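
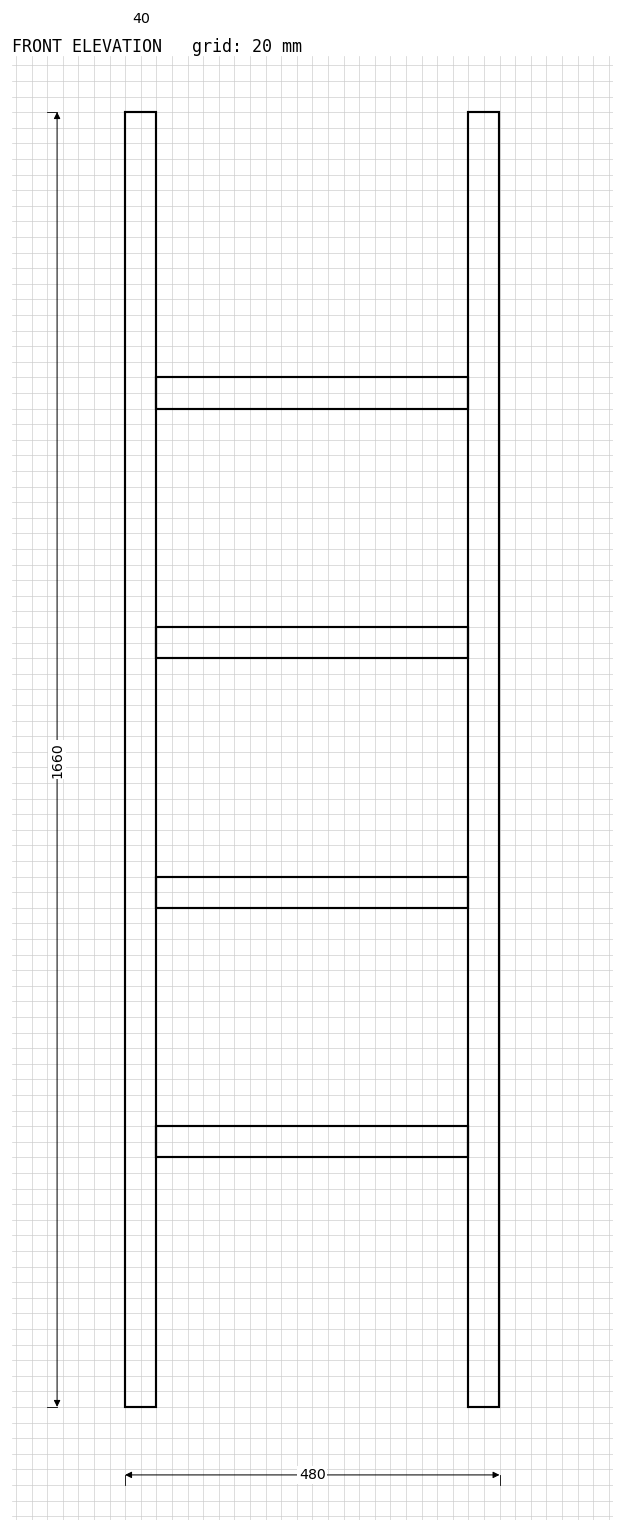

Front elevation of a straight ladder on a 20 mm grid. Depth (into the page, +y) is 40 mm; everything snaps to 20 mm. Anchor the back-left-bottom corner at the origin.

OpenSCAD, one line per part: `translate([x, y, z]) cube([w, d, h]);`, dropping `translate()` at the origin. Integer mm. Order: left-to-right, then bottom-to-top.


cube([40, 40, 1660]);
translate([40, 0, 320]) cube([400, 40, 40]);
translate([40, 0, 640]) cube([400, 40, 40]);
translate([40, 0, 960]) cube([400, 40, 40]);
translate([40, 0, 1280]) cube([400, 40, 40]);
translate([440, 0, 0]) cube([40, 40, 1660]);


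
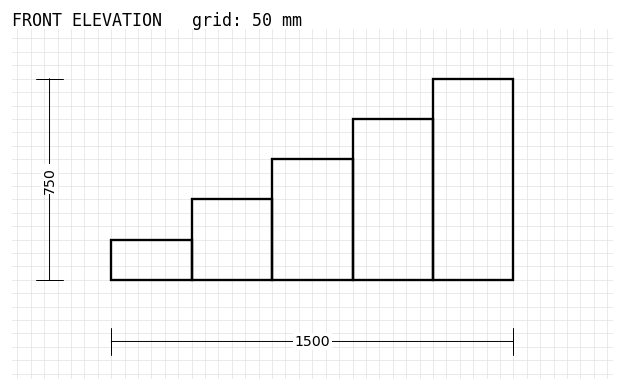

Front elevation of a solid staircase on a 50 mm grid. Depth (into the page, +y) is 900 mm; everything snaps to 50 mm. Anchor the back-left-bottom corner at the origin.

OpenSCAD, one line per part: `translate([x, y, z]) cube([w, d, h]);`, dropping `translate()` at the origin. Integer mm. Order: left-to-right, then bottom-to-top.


cube([300, 900, 150]);
translate([300, 0, 0]) cube([300, 900, 300]);
translate([600, 0, 0]) cube([300, 900, 450]);
translate([900, 0, 0]) cube([300, 900, 600]);
translate([1200, 0, 0]) cube([300, 900, 750]);


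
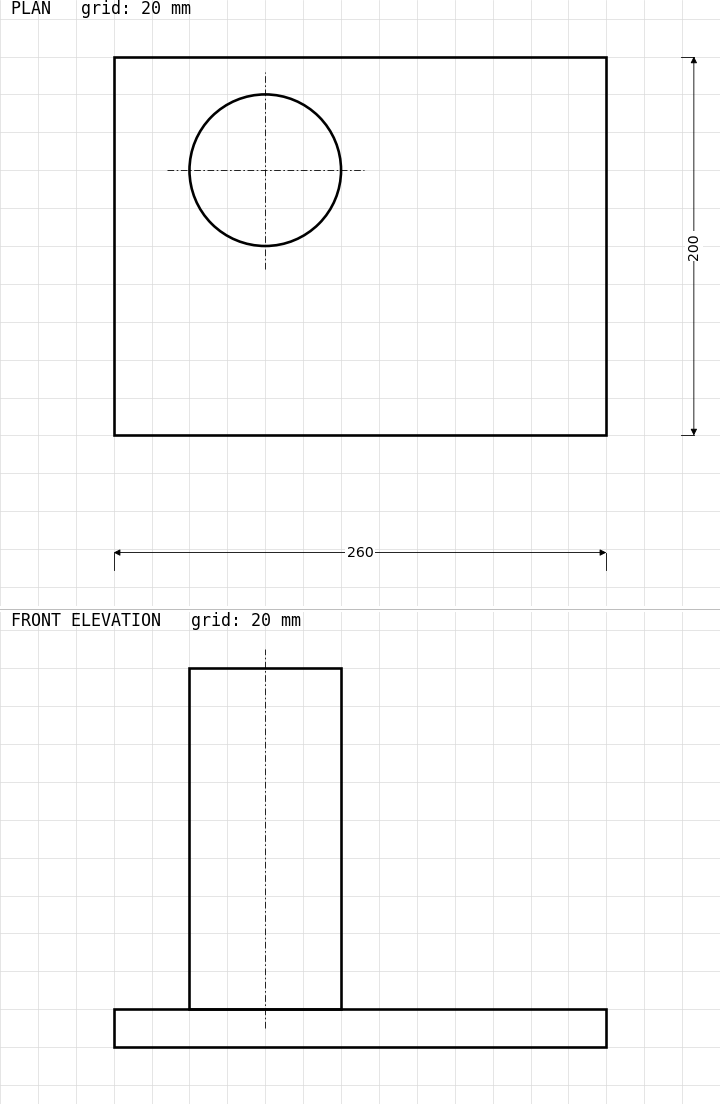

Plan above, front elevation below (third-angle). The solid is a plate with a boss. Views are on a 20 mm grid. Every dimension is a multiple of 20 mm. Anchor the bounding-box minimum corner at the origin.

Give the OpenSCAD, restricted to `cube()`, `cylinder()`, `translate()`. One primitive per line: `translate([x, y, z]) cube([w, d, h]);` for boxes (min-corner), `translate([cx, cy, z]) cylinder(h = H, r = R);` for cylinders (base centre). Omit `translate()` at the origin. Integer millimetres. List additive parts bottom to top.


cube([260, 200, 20]);
translate([80, 140, 20]) cylinder(h = 180, r = 40);


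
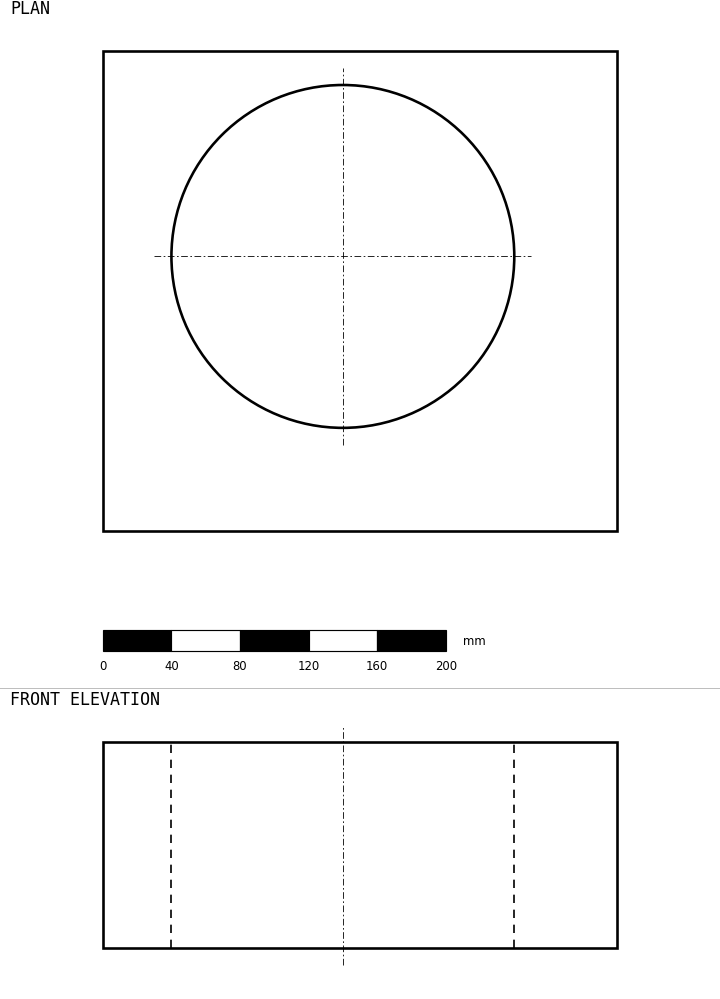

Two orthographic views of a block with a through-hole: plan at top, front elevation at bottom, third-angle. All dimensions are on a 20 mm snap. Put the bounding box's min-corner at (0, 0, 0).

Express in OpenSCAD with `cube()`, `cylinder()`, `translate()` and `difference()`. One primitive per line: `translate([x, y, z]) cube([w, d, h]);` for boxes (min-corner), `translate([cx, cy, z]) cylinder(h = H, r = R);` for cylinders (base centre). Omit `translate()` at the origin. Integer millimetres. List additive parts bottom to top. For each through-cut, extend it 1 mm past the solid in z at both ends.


difference() {
  cube([300, 280, 120]);
  translate([140, 160, -1]) cylinder(h = 122, r = 100);
}


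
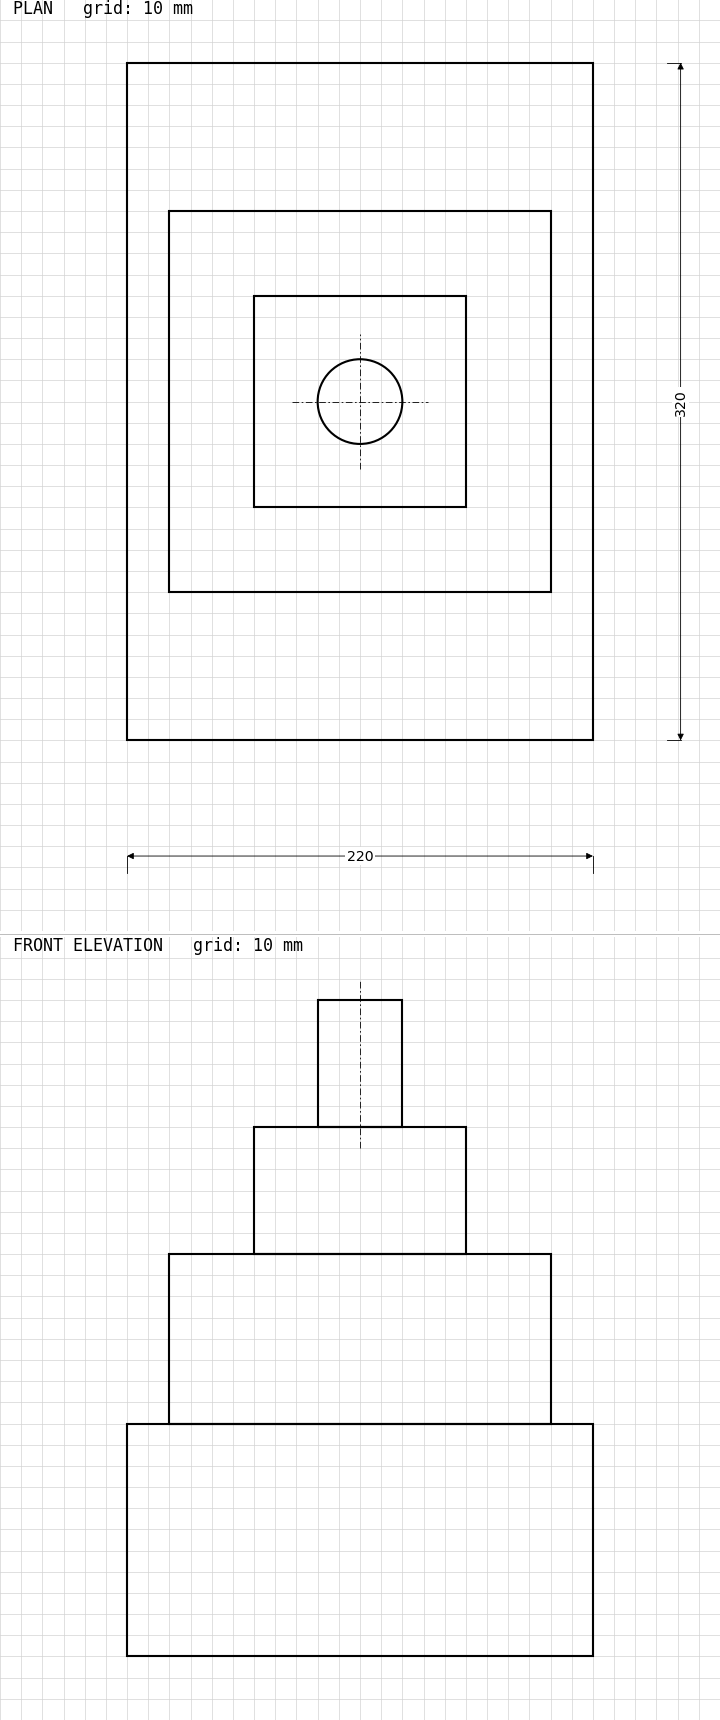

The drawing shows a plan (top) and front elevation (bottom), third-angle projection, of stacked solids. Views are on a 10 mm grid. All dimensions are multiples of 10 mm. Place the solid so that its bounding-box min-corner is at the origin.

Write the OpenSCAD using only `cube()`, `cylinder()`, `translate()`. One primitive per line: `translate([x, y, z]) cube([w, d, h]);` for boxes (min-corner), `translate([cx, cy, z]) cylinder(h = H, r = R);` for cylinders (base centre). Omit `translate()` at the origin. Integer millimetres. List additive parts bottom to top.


cube([220, 320, 110]);
translate([20, 70, 110]) cube([180, 180, 80]);
translate([60, 110, 190]) cube([100, 100, 60]);
translate([110, 160, 250]) cylinder(h = 60, r = 20);


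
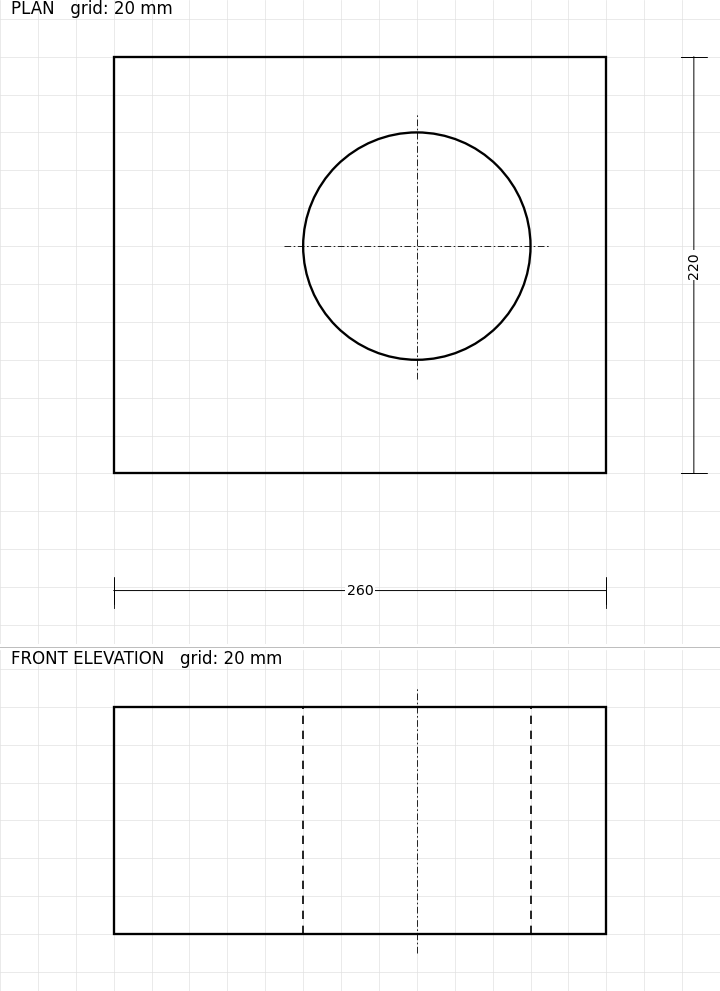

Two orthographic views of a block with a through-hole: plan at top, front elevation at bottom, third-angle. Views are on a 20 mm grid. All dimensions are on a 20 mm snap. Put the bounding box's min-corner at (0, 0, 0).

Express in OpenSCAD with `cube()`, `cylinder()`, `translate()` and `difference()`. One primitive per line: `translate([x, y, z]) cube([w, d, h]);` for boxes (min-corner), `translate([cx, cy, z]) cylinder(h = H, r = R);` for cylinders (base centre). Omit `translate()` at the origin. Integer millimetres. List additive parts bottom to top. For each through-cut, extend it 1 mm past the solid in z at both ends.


difference() {
  cube([260, 220, 120]);
  translate([160, 120, -1]) cylinder(h = 122, r = 60);
}


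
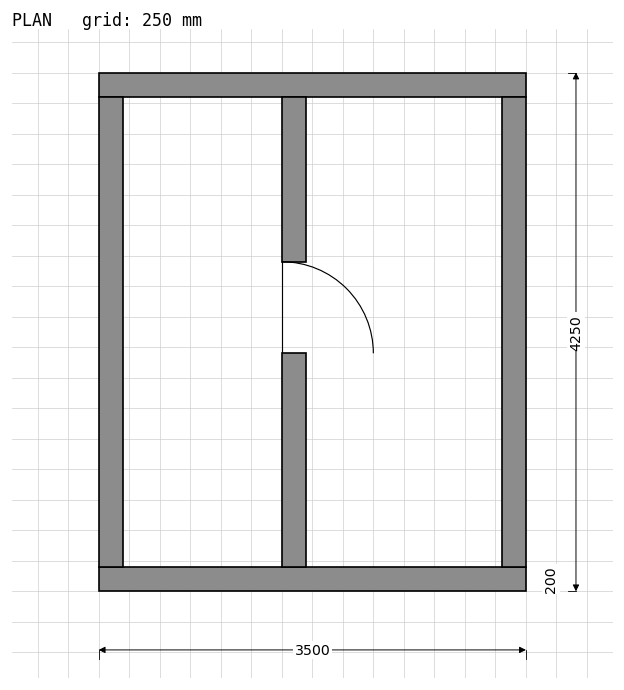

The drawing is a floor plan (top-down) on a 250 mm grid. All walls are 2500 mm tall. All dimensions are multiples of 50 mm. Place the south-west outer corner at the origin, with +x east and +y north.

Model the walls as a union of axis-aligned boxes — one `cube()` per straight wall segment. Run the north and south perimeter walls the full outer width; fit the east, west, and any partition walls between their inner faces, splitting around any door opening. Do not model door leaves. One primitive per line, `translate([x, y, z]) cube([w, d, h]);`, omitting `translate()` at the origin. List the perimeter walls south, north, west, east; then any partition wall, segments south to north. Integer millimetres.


cube([3500, 200, 2500]);
translate([0, 4050, 0]) cube([3500, 200, 2500]);
translate([0, 200, 0]) cube([200, 3850, 2500]);
translate([3300, 200, 0]) cube([200, 3850, 2500]);
translate([1500, 200, 0]) cube([200, 1750, 2500]);
translate([1500, 2700, 0]) cube([200, 1350, 2500]);


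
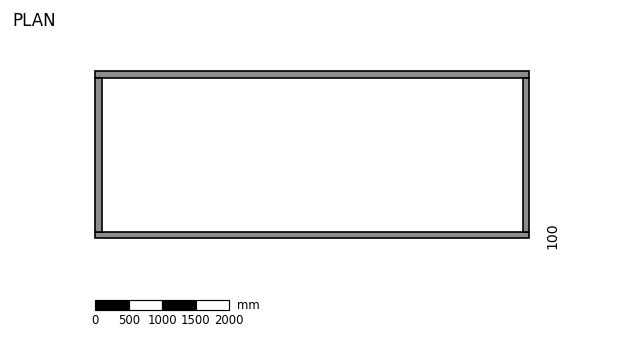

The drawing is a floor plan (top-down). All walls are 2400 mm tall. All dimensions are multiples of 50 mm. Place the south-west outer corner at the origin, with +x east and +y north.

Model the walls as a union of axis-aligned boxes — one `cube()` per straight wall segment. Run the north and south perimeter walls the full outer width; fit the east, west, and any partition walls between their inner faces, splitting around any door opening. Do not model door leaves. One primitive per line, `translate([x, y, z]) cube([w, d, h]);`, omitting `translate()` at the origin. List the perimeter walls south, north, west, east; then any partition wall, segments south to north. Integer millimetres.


cube([6500, 100, 2400]);
translate([0, 2400, 0]) cube([6500, 100, 2400]);
translate([0, 100, 0]) cube([100, 2300, 2400]);
translate([6400, 100, 0]) cube([100, 2300, 2400]);


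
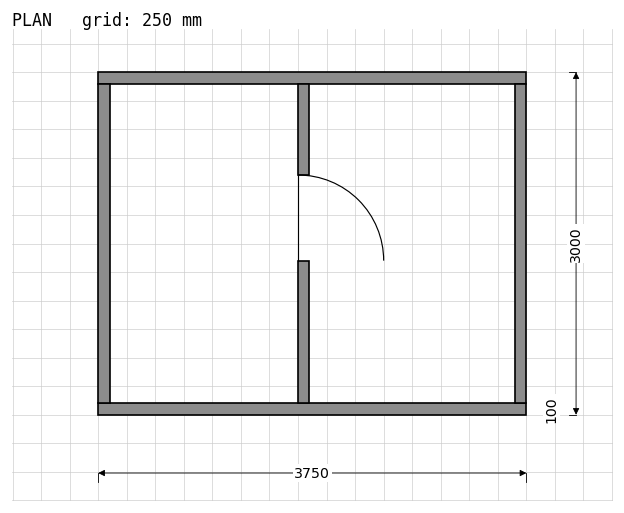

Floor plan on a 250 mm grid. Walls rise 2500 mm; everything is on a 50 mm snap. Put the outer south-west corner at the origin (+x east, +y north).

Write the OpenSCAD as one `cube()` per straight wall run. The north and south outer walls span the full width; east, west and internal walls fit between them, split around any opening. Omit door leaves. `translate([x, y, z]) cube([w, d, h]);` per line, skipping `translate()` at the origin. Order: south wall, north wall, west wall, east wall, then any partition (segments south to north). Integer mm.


cube([3750, 100, 2500]);
translate([0, 2900, 0]) cube([3750, 100, 2500]);
translate([0, 100, 0]) cube([100, 2800, 2500]);
translate([3650, 100, 0]) cube([100, 2800, 2500]);
translate([1750, 100, 0]) cube([100, 1250, 2500]);
translate([1750, 2100, 0]) cube([100, 800, 2500]);


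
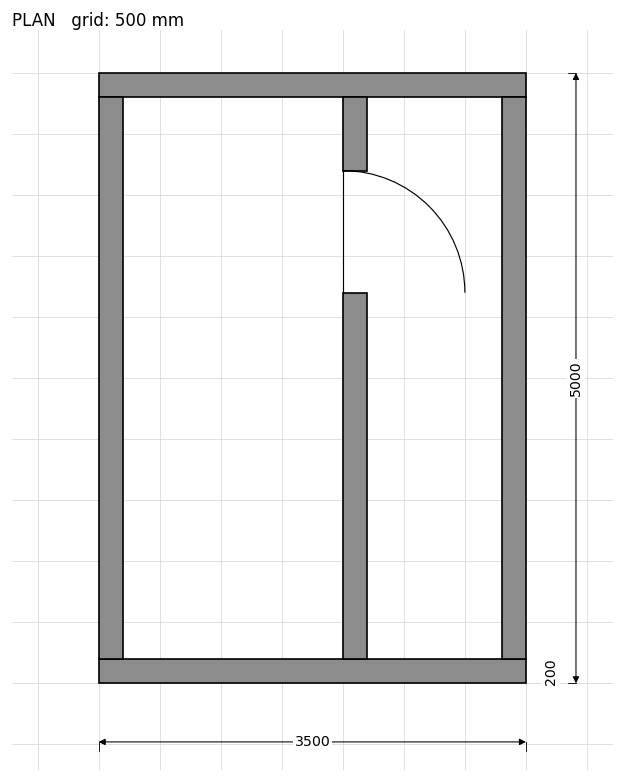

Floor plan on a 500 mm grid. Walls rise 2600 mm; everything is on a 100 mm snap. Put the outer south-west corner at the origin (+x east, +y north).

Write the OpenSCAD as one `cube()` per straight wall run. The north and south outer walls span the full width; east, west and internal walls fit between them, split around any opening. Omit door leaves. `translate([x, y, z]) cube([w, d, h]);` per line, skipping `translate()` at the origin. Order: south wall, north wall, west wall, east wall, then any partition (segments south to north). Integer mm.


cube([3500, 200, 2600]);
translate([0, 4800, 0]) cube([3500, 200, 2600]);
translate([0, 200, 0]) cube([200, 4600, 2600]);
translate([3300, 200, 0]) cube([200, 4600, 2600]);
translate([2000, 200, 0]) cube([200, 3000, 2600]);
translate([2000, 4200, 0]) cube([200, 600, 2600]);


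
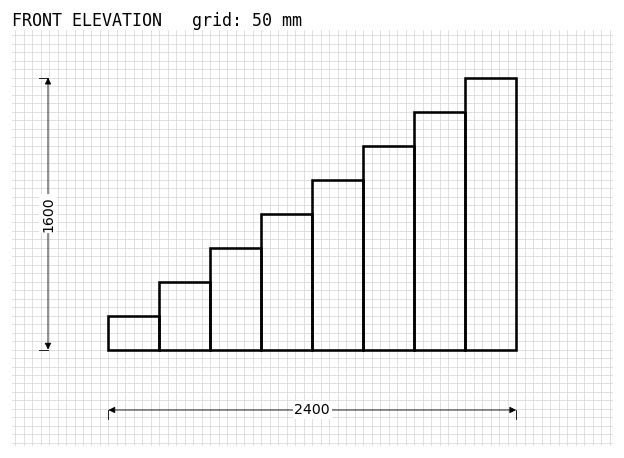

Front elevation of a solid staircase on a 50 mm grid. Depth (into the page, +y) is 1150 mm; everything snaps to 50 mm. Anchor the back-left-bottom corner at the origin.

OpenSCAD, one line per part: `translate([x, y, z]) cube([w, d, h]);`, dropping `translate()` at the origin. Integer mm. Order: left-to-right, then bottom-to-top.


cube([300, 1150, 200]);
translate([300, 0, 0]) cube([300, 1150, 400]);
translate([600, 0, 0]) cube([300, 1150, 600]);
translate([900, 0, 0]) cube([300, 1150, 800]);
translate([1200, 0, 0]) cube([300, 1150, 1000]);
translate([1500, 0, 0]) cube([300, 1150, 1200]);
translate([1800, 0, 0]) cube([300, 1150, 1400]);
translate([2100, 0, 0]) cube([300, 1150, 1600]);


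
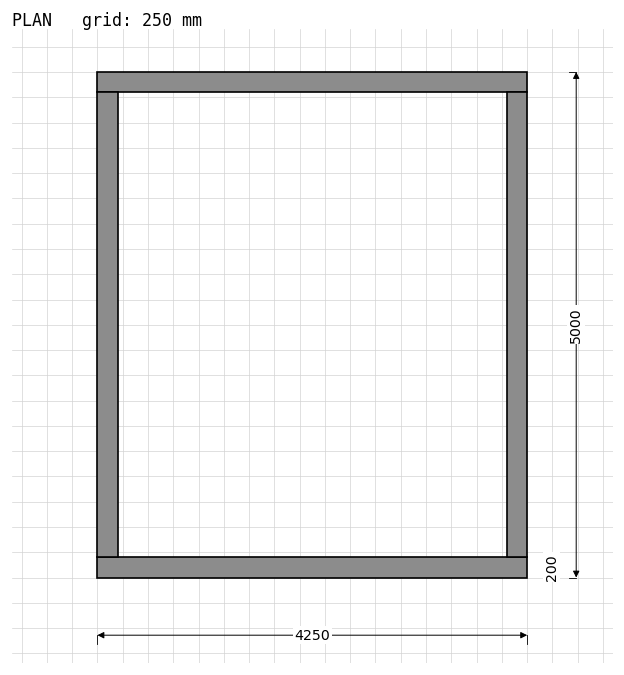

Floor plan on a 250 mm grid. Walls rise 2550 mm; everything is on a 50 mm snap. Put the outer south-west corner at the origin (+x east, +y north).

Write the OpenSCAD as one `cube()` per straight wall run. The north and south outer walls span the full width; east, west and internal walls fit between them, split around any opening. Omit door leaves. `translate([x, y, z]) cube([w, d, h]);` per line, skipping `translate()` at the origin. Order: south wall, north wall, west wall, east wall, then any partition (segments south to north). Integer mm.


cube([4250, 200, 2550]);
translate([0, 4800, 0]) cube([4250, 200, 2550]);
translate([0, 200, 0]) cube([200, 4600, 2550]);
translate([4050, 200, 0]) cube([200, 4600, 2550]);


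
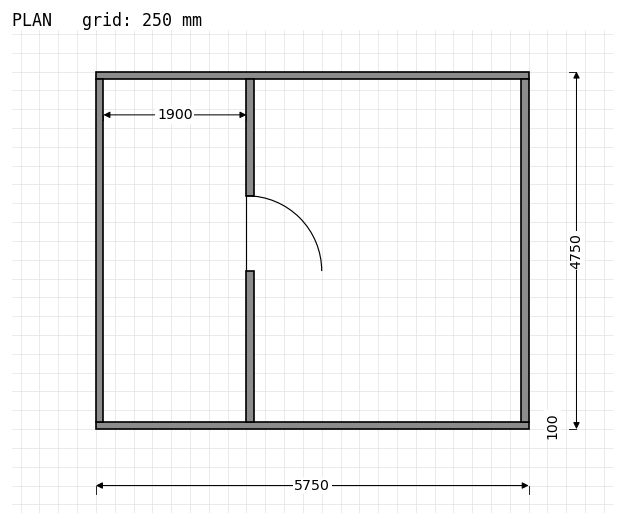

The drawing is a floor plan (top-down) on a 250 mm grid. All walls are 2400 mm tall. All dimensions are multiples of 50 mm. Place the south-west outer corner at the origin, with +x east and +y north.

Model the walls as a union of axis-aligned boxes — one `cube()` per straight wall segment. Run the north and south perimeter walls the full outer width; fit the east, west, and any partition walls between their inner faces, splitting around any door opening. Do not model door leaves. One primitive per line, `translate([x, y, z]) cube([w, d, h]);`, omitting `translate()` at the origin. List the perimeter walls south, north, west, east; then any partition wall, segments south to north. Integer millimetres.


cube([5750, 100, 2400]);
translate([0, 4650, 0]) cube([5750, 100, 2400]);
translate([0, 100, 0]) cube([100, 4550, 2400]);
translate([5650, 100, 0]) cube([100, 4550, 2400]);
translate([2000, 100, 0]) cube([100, 2000, 2400]);
translate([2000, 3100, 0]) cube([100, 1550, 2400]);


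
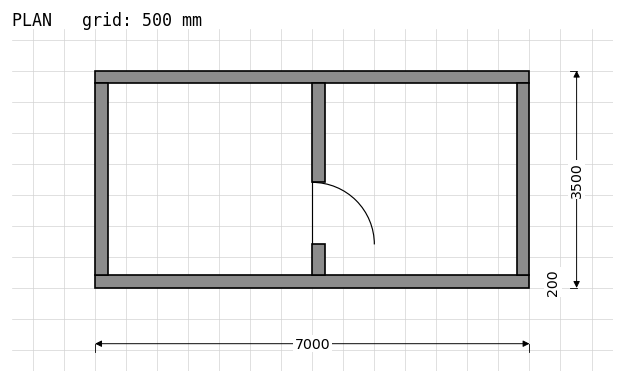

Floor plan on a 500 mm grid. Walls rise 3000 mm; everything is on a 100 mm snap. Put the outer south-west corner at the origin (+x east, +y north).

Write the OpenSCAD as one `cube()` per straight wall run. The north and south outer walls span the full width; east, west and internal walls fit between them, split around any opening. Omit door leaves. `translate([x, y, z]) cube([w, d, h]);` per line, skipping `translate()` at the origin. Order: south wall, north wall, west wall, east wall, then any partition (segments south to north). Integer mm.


cube([7000, 200, 3000]);
translate([0, 3300, 0]) cube([7000, 200, 3000]);
translate([0, 200, 0]) cube([200, 3100, 3000]);
translate([6800, 200, 0]) cube([200, 3100, 3000]);
translate([3500, 200, 0]) cube([200, 500, 3000]);
translate([3500, 1700, 0]) cube([200, 1600, 3000]);


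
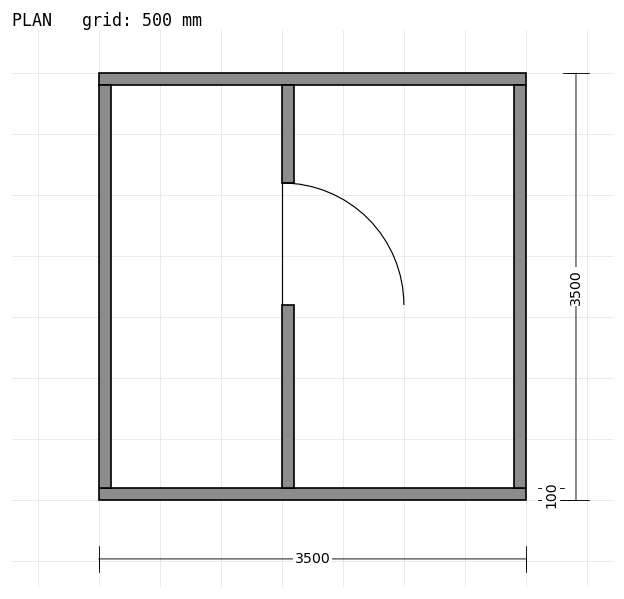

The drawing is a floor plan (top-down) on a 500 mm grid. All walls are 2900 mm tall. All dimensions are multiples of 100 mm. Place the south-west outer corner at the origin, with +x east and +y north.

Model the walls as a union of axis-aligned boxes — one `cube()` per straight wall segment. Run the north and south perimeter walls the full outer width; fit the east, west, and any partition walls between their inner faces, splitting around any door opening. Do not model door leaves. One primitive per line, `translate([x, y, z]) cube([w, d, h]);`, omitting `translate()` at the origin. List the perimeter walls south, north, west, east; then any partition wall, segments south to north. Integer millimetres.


cube([3500, 100, 2900]);
translate([0, 3400, 0]) cube([3500, 100, 2900]);
translate([0, 100, 0]) cube([100, 3300, 2900]);
translate([3400, 100, 0]) cube([100, 3300, 2900]);
translate([1500, 100, 0]) cube([100, 1500, 2900]);
translate([1500, 2600, 0]) cube([100, 800, 2900]);


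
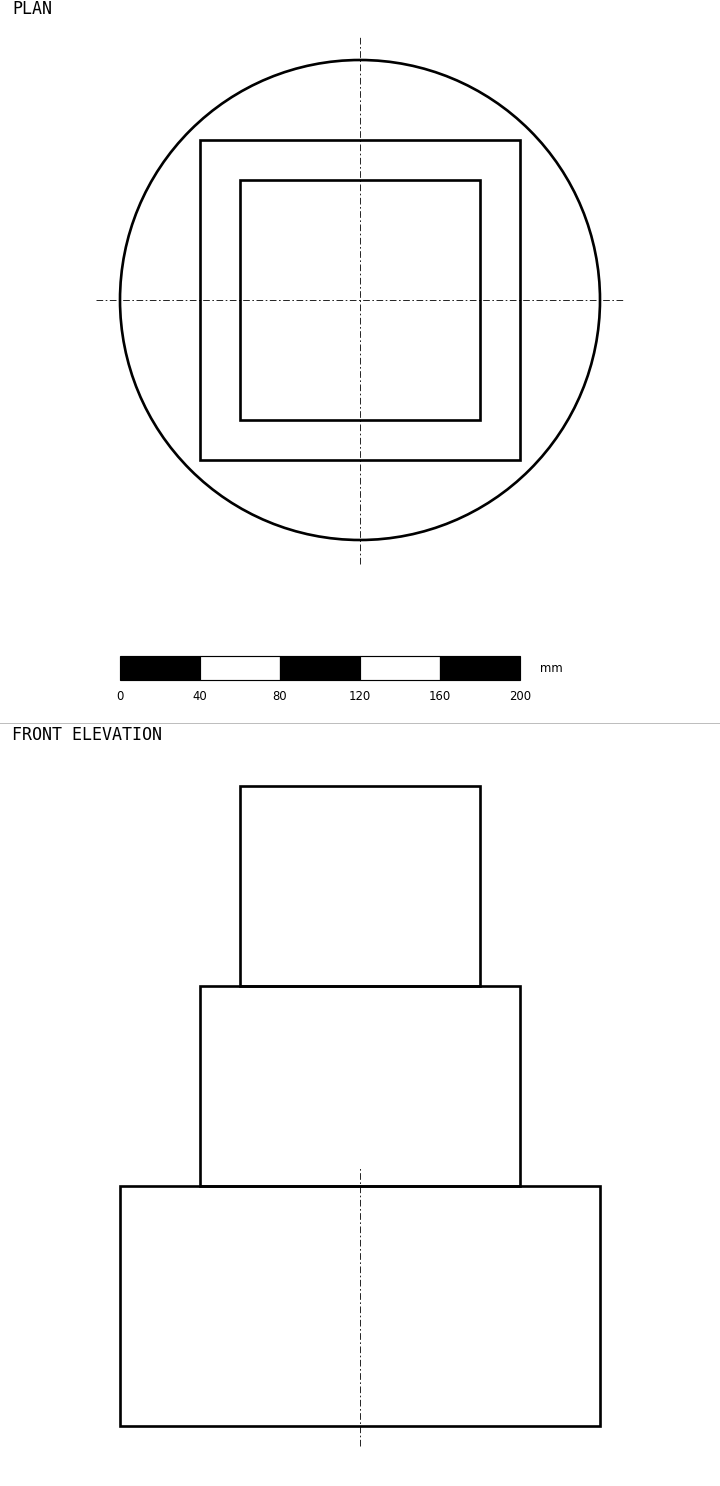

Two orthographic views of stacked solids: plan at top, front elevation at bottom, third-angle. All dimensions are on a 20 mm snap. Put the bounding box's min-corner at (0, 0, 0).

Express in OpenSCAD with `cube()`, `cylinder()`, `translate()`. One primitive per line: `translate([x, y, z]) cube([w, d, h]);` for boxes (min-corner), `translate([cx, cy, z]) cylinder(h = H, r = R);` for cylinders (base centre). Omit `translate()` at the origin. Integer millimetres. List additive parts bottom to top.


translate([120, 120, 0]) cylinder(h = 120, r = 120);
translate([40, 40, 120]) cube([160, 160, 100]);
translate([60, 60, 220]) cube([120, 120, 100]);


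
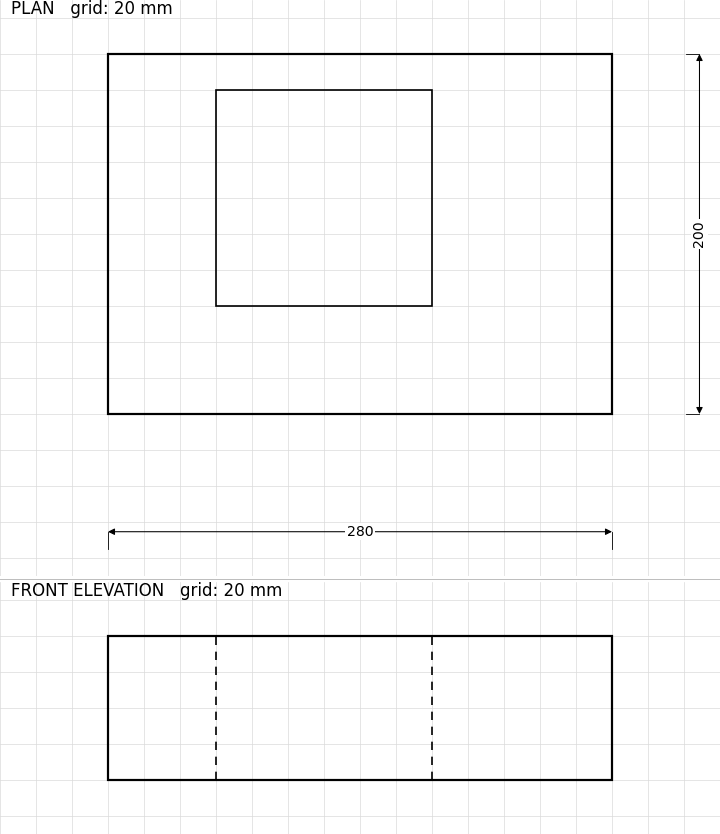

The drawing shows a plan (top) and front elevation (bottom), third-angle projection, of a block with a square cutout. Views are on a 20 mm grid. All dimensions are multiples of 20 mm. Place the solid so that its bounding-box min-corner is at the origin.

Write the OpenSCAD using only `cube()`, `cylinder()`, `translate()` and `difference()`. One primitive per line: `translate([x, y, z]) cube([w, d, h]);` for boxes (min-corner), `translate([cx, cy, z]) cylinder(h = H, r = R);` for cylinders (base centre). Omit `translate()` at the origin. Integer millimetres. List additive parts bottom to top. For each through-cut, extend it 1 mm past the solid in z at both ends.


difference() {
  cube([280, 200, 80]);
  translate([60, 60, -1]) cube([120, 120, 82]);
}


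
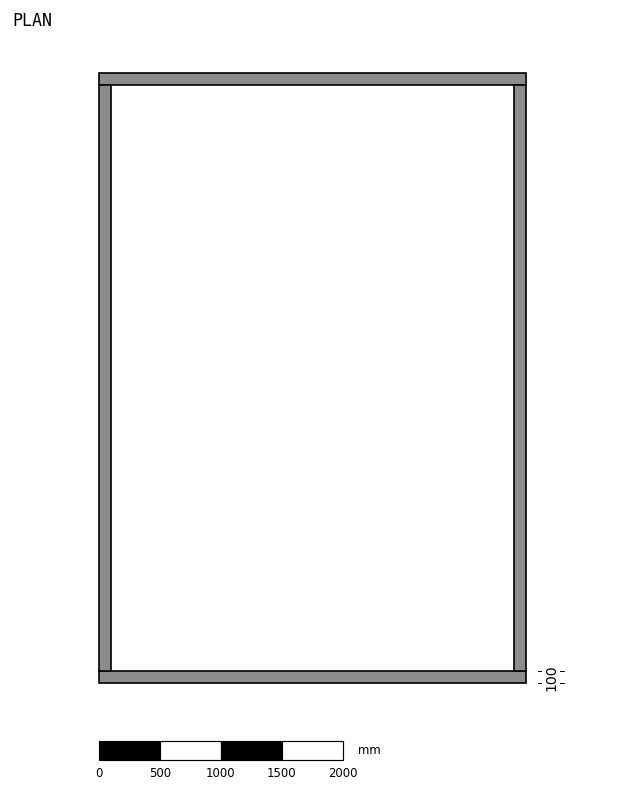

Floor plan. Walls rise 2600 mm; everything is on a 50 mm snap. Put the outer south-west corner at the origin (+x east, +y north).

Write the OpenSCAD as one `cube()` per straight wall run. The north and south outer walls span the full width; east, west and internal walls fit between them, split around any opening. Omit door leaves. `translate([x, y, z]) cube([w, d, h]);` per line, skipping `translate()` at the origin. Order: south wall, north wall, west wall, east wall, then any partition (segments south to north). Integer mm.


cube([3500, 100, 2600]);
translate([0, 4900, 0]) cube([3500, 100, 2600]);
translate([0, 100, 0]) cube([100, 4800, 2600]);
translate([3400, 100, 0]) cube([100, 4800, 2600]);


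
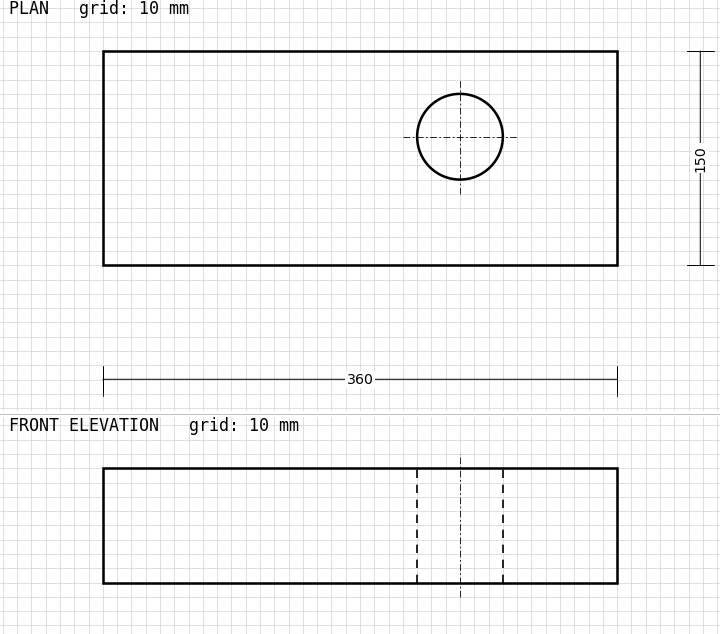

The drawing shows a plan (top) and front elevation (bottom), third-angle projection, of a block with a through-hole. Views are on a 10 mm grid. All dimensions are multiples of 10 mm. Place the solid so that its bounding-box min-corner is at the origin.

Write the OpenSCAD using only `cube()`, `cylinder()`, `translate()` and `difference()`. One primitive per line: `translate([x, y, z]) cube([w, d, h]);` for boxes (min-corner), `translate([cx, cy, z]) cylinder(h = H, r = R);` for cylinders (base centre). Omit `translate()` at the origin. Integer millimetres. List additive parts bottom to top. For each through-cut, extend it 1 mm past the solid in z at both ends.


difference() {
  cube([360, 150, 80]);
  translate([250, 90, -1]) cylinder(h = 82, r = 30);
}


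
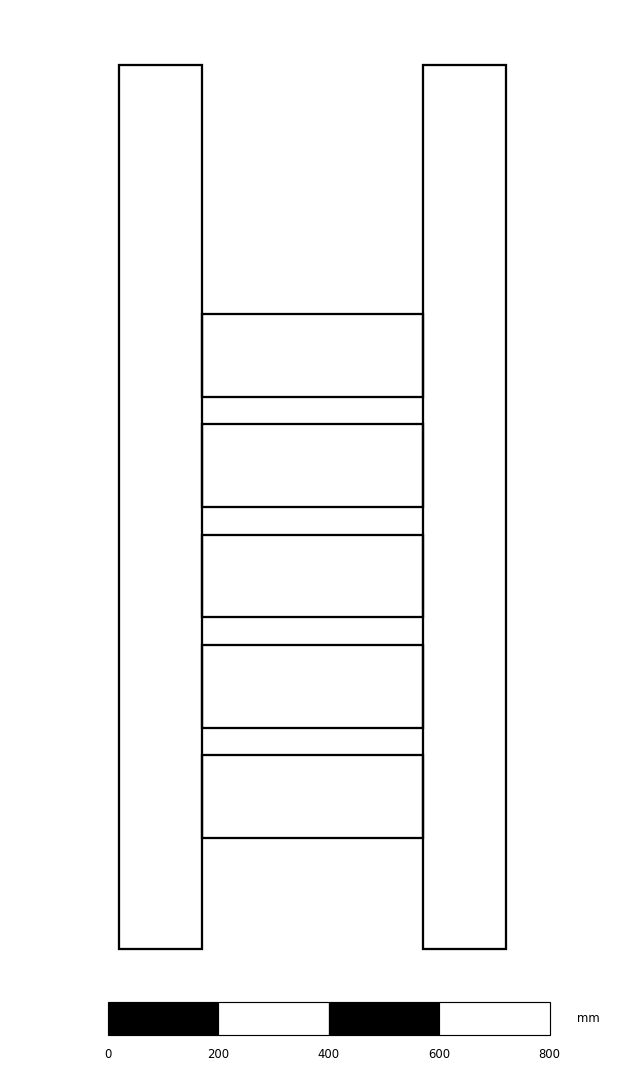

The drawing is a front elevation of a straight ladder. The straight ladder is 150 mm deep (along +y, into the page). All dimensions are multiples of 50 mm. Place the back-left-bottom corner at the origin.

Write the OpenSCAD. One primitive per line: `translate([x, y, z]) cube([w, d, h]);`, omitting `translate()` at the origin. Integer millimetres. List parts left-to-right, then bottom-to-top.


cube([150, 150, 1600]);
translate([150, 0, 200]) cube([400, 150, 150]);
translate([150, 0, 400]) cube([400, 150, 150]);
translate([150, 0, 600]) cube([400, 150, 150]);
translate([150, 0, 800]) cube([400, 150, 150]);
translate([150, 0, 1000]) cube([400, 150, 150]);
translate([550, 0, 0]) cube([150, 150, 1600]);


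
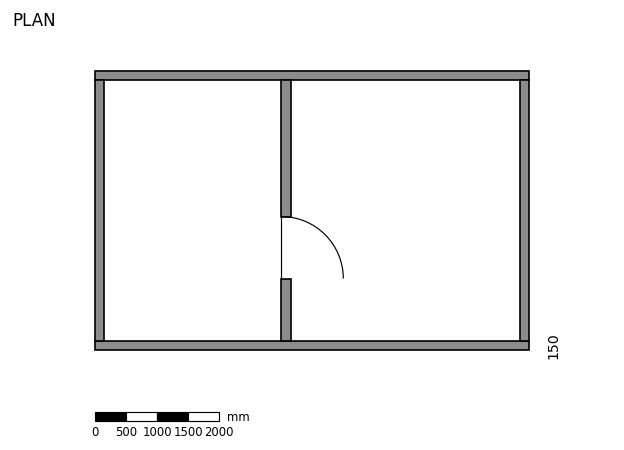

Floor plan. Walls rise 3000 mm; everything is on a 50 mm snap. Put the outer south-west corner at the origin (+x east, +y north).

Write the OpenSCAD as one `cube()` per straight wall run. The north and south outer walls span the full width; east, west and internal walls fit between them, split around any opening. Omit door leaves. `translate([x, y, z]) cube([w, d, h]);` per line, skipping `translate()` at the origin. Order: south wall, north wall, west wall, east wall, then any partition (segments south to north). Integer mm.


cube([7000, 150, 3000]);
translate([0, 4350, 0]) cube([7000, 150, 3000]);
translate([0, 150, 0]) cube([150, 4200, 3000]);
translate([6850, 150, 0]) cube([150, 4200, 3000]);
translate([3000, 150, 0]) cube([150, 1000, 3000]);
translate([3000, 2150, 0]) cube([150, 2200, 3000]);


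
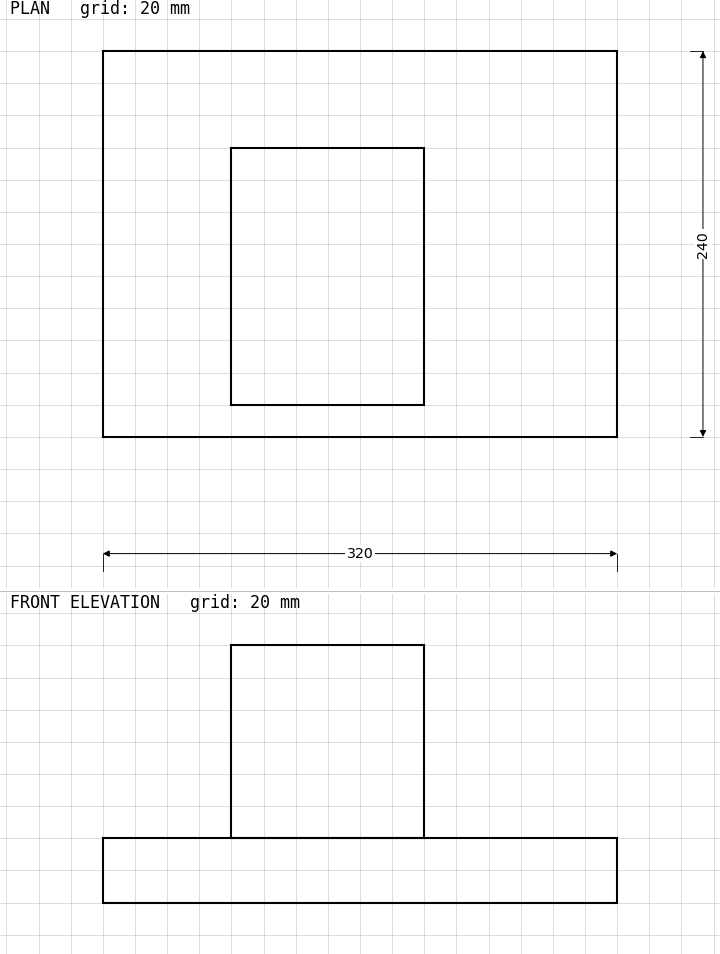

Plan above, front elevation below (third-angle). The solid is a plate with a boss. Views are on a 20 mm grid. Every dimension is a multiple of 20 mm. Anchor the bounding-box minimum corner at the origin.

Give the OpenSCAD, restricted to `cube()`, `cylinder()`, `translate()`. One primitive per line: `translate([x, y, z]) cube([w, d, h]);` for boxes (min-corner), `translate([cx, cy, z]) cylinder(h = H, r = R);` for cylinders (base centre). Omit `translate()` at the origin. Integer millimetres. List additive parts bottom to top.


cube([320, 240, 40]);
translate([80, 20, 40]) cube([120, 160, 120]);


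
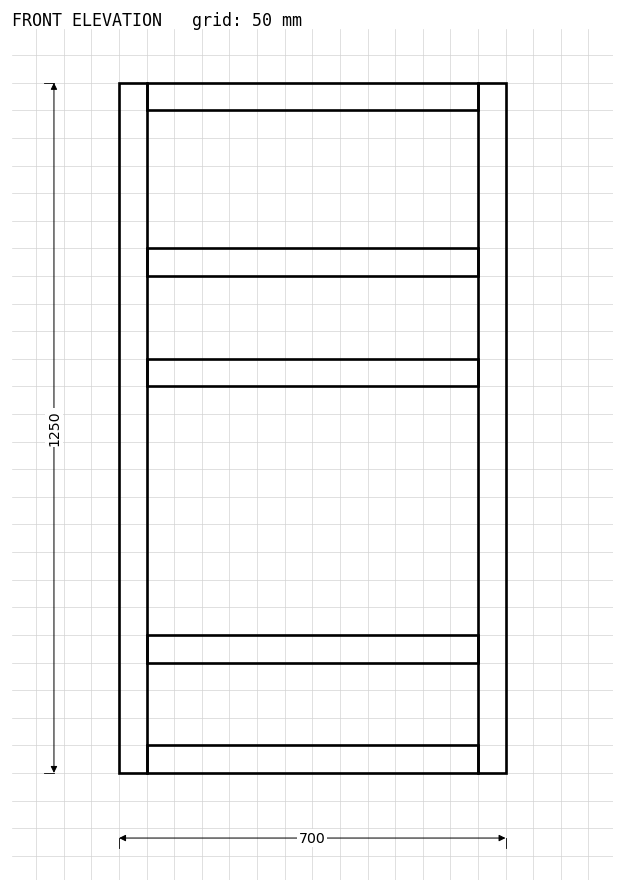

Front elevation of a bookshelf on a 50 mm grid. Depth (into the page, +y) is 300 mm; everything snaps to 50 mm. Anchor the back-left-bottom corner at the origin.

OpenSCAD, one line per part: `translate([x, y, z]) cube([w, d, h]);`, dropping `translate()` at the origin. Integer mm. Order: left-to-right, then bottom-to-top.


cube([50, 300, 1250]);
translate([50, 0, 0]) cube([600, 300, 50]);
translate([50, 0, 200]) cube([600, 300, 50]);
translate([50, 0, 700]) cube([600, 300, 50]);
translate([50, 0, 900]) cube([600, 300, 50]);
translate([50, 0, 1200]) cube([600, 300, 50]);
translate([650, 0, 0]) cube([50, 300, 1250]);


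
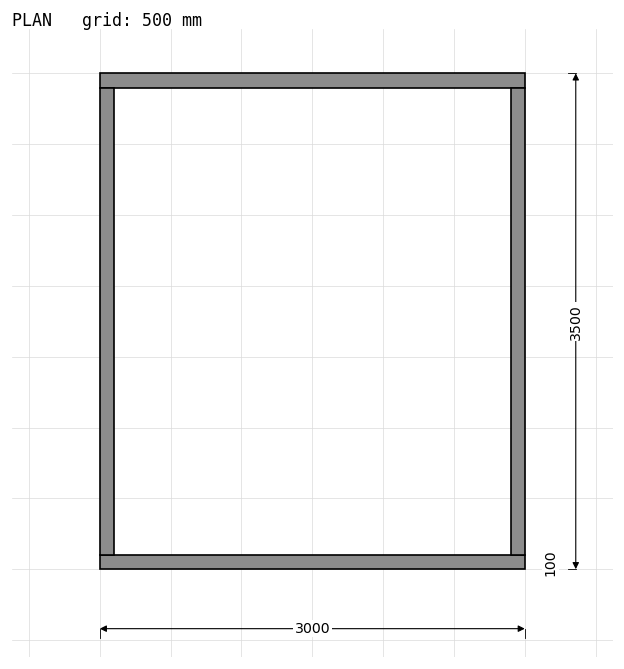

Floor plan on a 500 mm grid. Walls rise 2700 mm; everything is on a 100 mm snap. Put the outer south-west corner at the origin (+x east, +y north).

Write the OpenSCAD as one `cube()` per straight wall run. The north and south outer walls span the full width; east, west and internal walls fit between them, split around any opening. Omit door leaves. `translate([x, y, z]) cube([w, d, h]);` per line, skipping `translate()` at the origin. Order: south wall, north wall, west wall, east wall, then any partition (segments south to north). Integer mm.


cube([3000, 100, 2700]);
translate([0, 3400, 0]) cube([3000, 100, 2700]);
translate([0, 100, 0]) cube([100, 3300, 2700]);
translate([2900, 100, 0]) cube([100, 3300, 2700]);


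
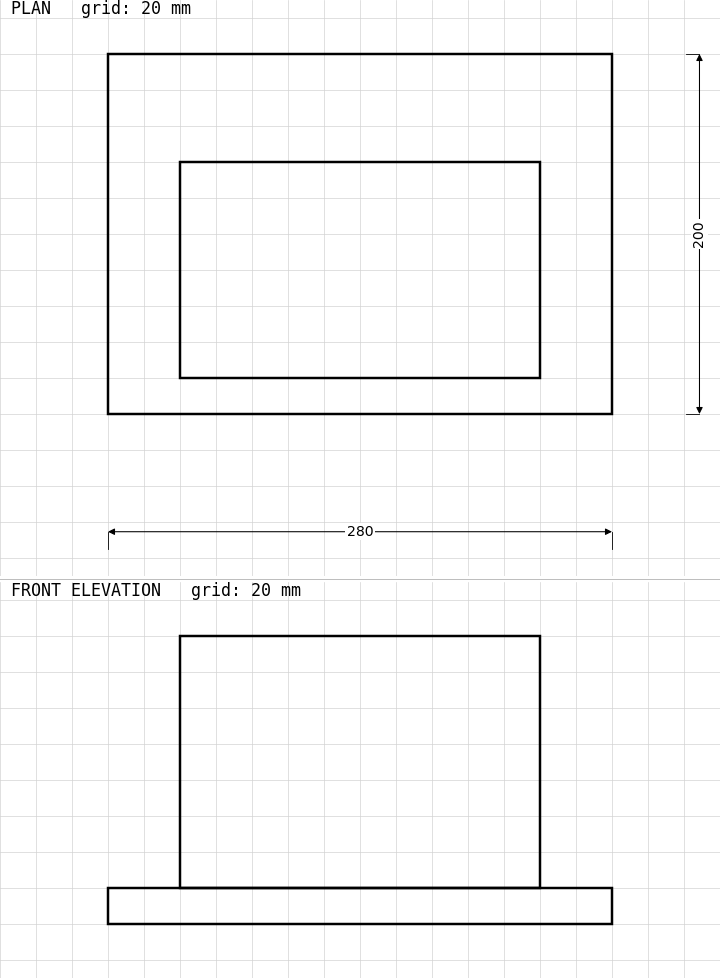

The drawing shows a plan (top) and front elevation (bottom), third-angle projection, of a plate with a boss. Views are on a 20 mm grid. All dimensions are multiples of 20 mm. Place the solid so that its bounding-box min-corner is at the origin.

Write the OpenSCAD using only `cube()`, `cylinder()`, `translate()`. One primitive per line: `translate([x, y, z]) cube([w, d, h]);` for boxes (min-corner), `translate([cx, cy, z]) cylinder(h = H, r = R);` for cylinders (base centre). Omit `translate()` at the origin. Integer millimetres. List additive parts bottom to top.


cube([280, 200, 20]);
translate([40, 20, 20]) cube([200, 120, 140]);


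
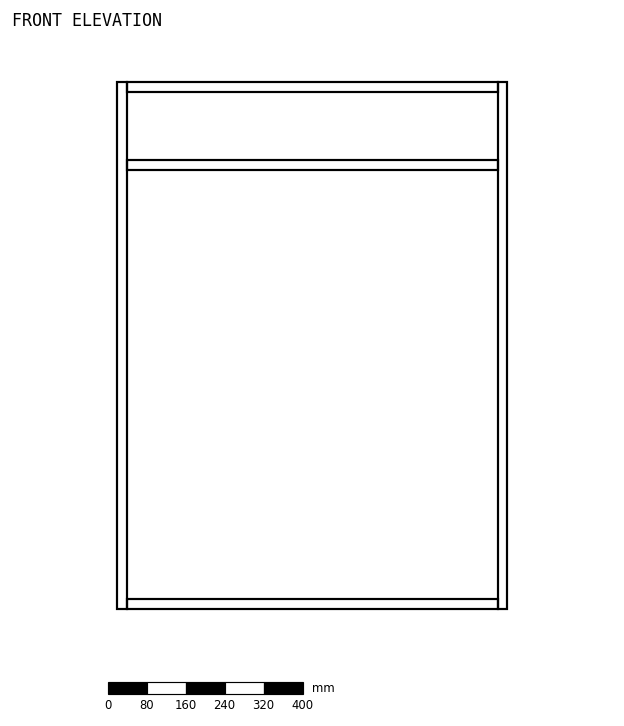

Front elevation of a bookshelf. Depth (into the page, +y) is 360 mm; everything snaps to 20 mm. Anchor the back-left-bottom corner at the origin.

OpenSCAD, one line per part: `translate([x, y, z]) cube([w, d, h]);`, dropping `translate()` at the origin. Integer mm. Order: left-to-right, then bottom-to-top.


cube([20, 360, 1080]);
translate([20, 0, 0]) cube([760, 360, 20]);
translate([20, 0, 900]) cube([760, 360, 20]);
translate([20, 0, 1060]) cube([760, 360, 20]);
translate([780, 0, 0]) cube([20, 360, 1080]);


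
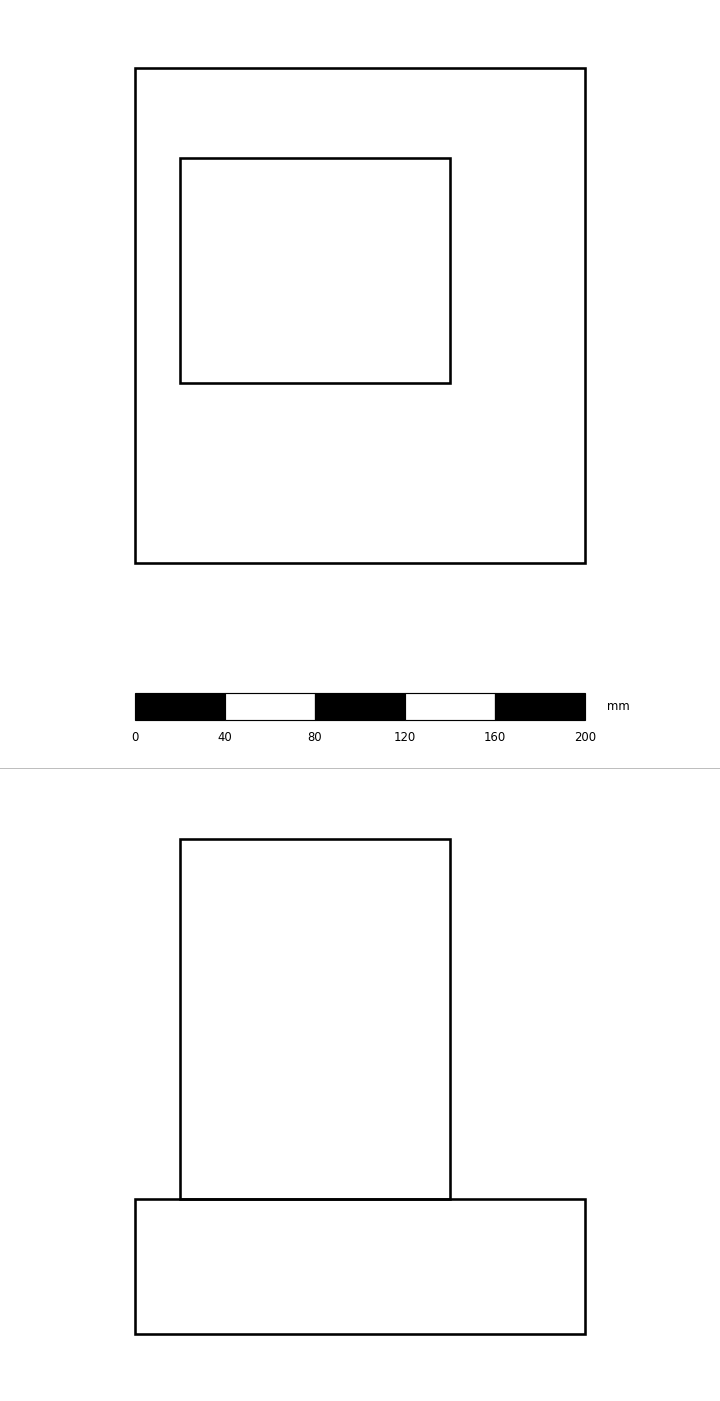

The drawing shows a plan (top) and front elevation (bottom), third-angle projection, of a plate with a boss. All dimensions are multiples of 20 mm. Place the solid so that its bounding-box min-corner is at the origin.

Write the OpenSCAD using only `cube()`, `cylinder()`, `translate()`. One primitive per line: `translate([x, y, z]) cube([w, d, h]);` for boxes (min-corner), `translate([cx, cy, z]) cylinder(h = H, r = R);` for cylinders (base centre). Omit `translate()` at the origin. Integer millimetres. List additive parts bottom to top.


cube([200, 220, 60]);
translate([20, 80, 60]) cube([120, 100, 160]);


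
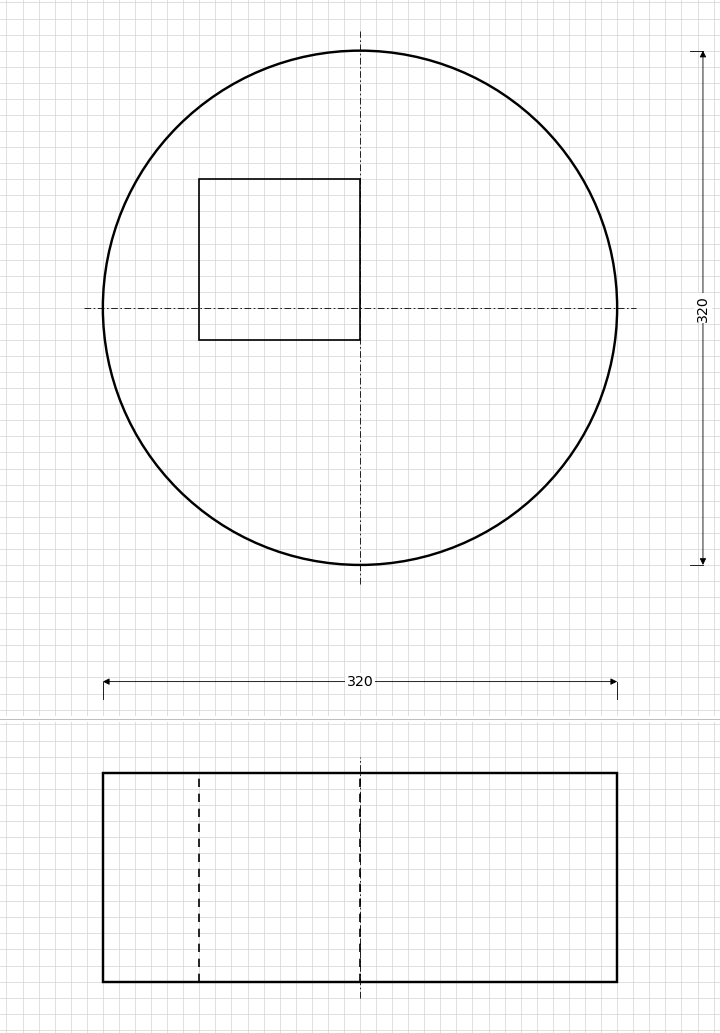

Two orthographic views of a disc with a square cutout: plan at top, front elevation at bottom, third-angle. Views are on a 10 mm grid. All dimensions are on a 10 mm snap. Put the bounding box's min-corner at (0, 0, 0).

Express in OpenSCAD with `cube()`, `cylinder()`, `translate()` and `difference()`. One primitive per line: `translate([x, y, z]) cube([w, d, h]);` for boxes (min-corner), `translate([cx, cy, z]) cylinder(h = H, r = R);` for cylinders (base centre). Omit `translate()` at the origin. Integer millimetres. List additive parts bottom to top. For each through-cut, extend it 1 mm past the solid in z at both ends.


difference() {
  translate([160, 160, 0]) cylinder(h = 130, r = 160);
  translate([60, 140, -1]) cube([100, 100, 132]);
}


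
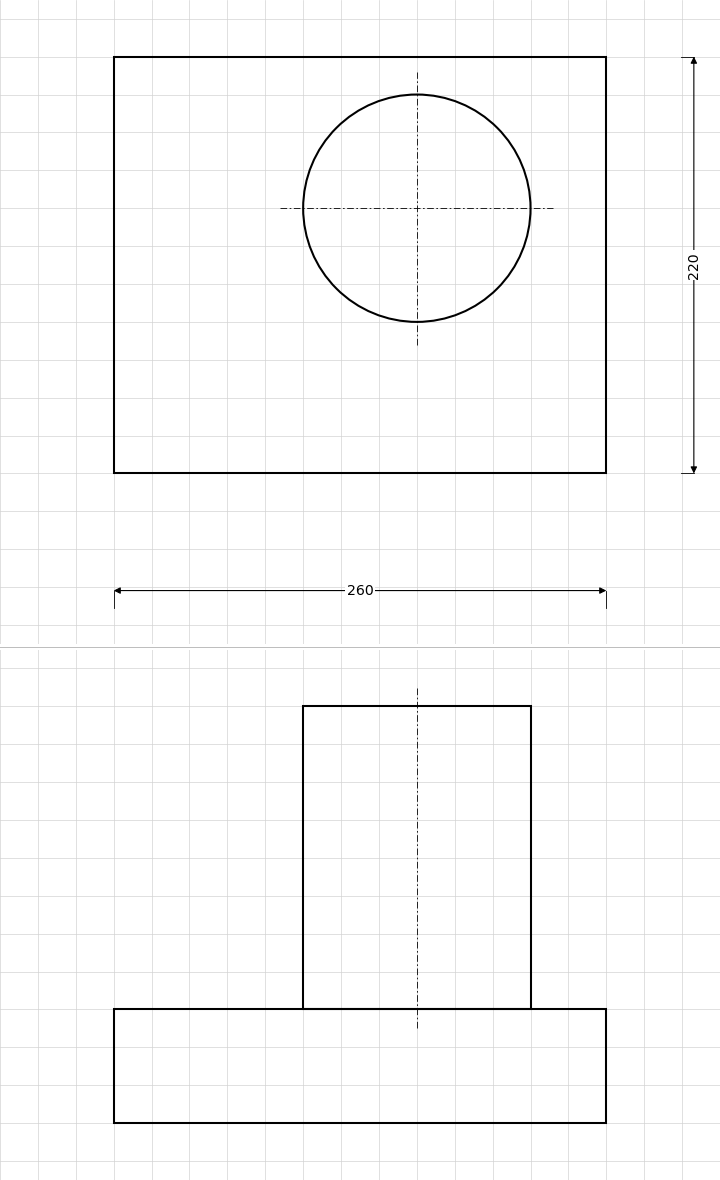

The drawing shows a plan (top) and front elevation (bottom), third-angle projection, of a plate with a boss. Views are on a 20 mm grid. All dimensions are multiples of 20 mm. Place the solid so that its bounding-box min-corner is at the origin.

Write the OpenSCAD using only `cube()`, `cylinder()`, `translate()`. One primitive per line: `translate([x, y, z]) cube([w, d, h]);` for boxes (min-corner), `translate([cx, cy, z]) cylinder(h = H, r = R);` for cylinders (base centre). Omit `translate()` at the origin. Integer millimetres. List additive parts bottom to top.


cube([260, 220, 60]);
translate([160, 140, 60]) cylinder(h = 160, r = 60);


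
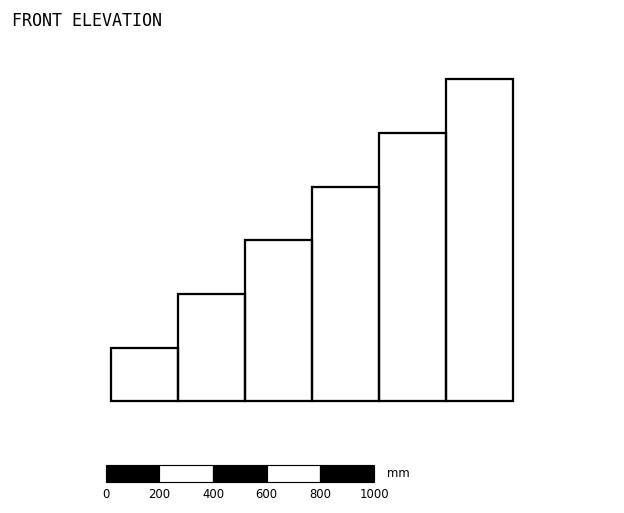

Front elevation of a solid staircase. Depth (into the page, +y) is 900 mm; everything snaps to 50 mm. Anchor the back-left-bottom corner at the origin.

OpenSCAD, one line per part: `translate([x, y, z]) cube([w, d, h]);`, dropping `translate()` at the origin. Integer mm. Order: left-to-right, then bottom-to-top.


cube([250, 900, 200]);
translate([250, 0, 0]) cube([250, 900, 400]);
translate([500, 0, 0]) cube([250, 900, 600]);
translate([750, 0, 0]) cube([250, 900, 800]);
translate([1000, 0, 0]) cube([250, 900, 1000]);
translate([1250, 0, 0]) cube([250, 900, 1200]);


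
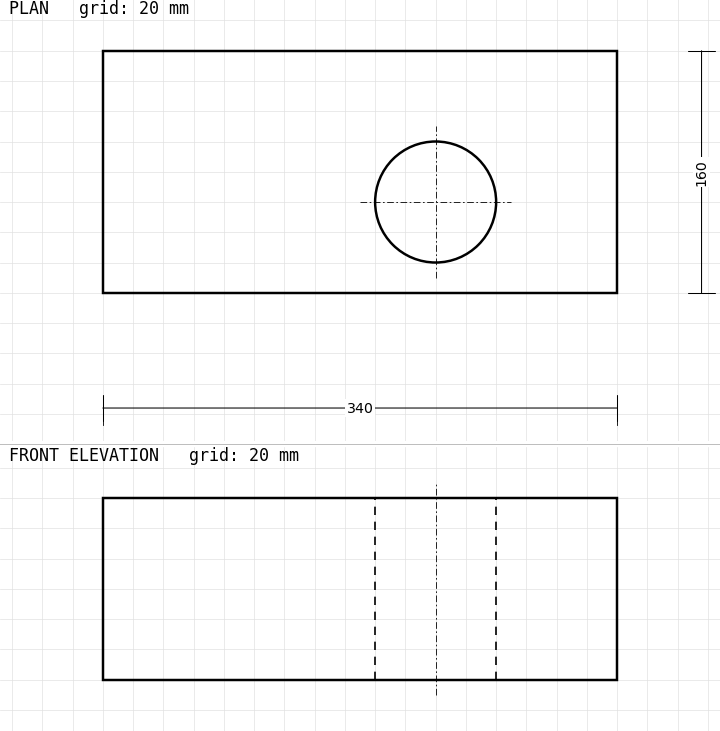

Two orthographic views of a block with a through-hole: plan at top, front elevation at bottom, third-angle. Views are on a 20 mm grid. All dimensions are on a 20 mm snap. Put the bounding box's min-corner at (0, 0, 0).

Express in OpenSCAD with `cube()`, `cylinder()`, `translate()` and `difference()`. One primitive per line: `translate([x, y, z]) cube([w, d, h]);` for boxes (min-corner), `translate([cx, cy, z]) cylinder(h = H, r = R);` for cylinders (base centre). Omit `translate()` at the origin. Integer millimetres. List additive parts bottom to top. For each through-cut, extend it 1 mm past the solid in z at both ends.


difference() {
  cube([340, 160, 120]);
  translate([220, 60, -1]) cylinder(h = 122, r = 40);
}


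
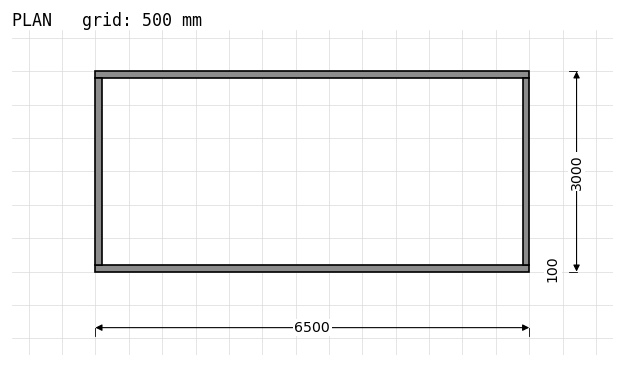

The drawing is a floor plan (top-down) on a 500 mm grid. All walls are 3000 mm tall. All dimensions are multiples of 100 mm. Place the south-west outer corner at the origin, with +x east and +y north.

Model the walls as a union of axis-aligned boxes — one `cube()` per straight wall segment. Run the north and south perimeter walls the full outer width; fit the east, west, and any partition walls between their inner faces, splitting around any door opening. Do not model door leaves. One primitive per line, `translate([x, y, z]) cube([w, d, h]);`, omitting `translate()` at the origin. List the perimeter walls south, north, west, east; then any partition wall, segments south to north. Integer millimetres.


cube([6500, 100, 3000]);
translate([0, 2900, 0]) cube([6500, 100, 3000]);
translate([0, 100, 0]) cube([100, 2800, 3000]);
translate([6400, 100, 0]) cube([100, 2800, 3000]);


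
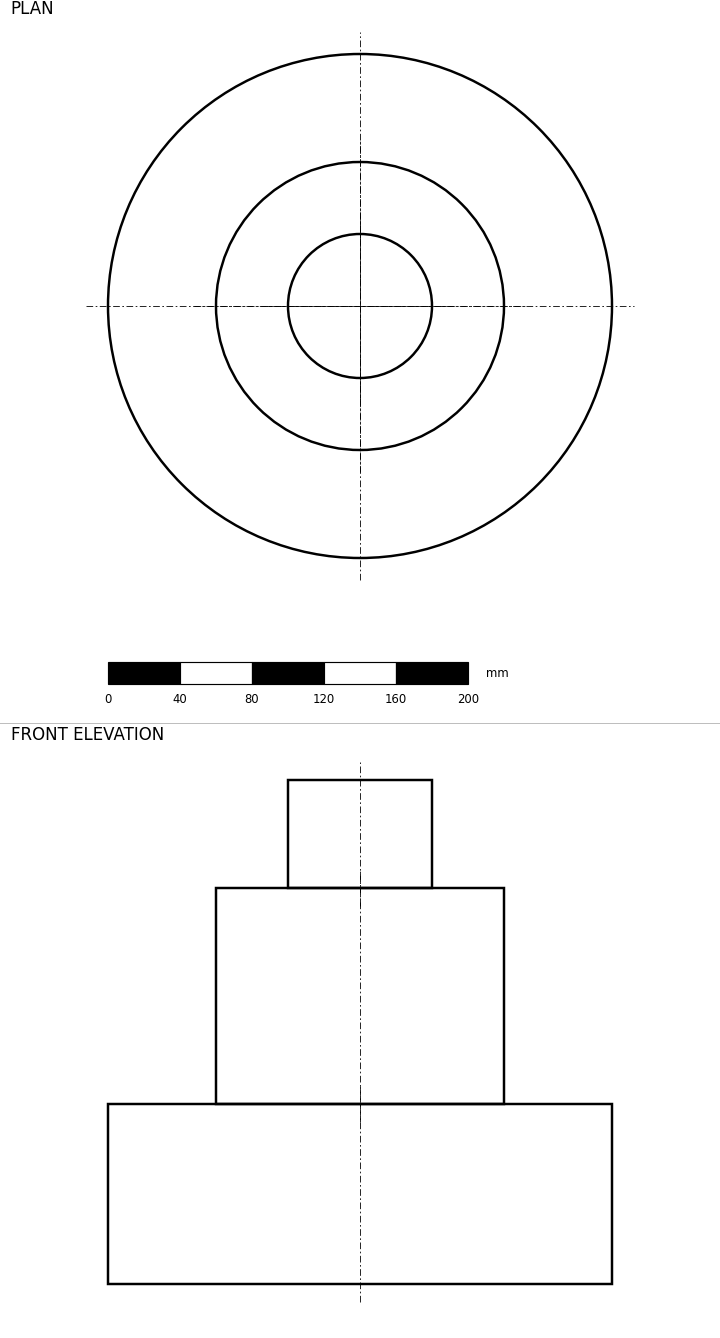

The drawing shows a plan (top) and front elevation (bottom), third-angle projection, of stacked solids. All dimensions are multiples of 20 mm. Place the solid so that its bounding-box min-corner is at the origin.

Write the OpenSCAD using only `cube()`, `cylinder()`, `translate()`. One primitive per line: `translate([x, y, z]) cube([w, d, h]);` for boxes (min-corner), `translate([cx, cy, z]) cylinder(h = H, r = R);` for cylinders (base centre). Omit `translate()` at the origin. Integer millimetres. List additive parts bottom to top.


translate([140, 140, 0]) cylinder(h = 100, r = 140);
translate([140, 140, 100]) cylinder(h = 120, r = 80);
translate([140, 140, 220]) cylinder(h = 60, r = 40);


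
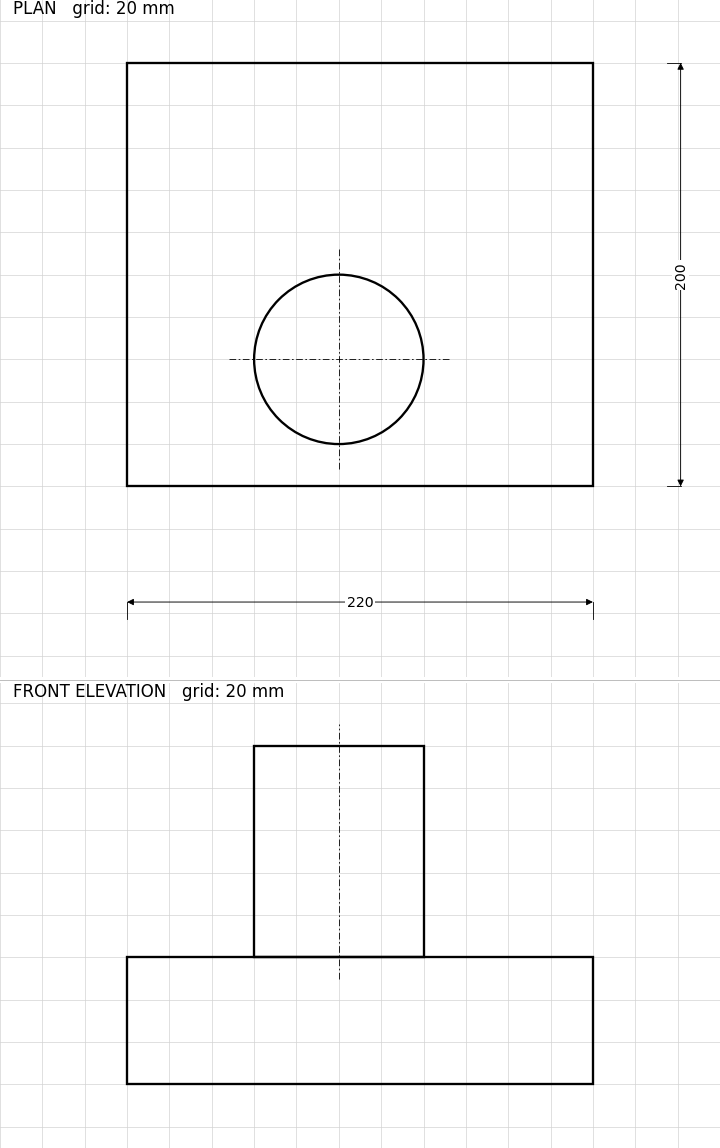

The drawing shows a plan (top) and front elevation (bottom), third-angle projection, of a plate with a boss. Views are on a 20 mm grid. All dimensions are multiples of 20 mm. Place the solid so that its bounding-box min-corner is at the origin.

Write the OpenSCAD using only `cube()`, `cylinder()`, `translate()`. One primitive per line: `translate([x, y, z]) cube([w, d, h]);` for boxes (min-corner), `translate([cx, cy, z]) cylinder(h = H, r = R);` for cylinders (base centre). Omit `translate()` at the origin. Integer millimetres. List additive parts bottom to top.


cube([220, 200, 60]);
translate([100, 60, 60]) cylinder(h = 100, r = 40);


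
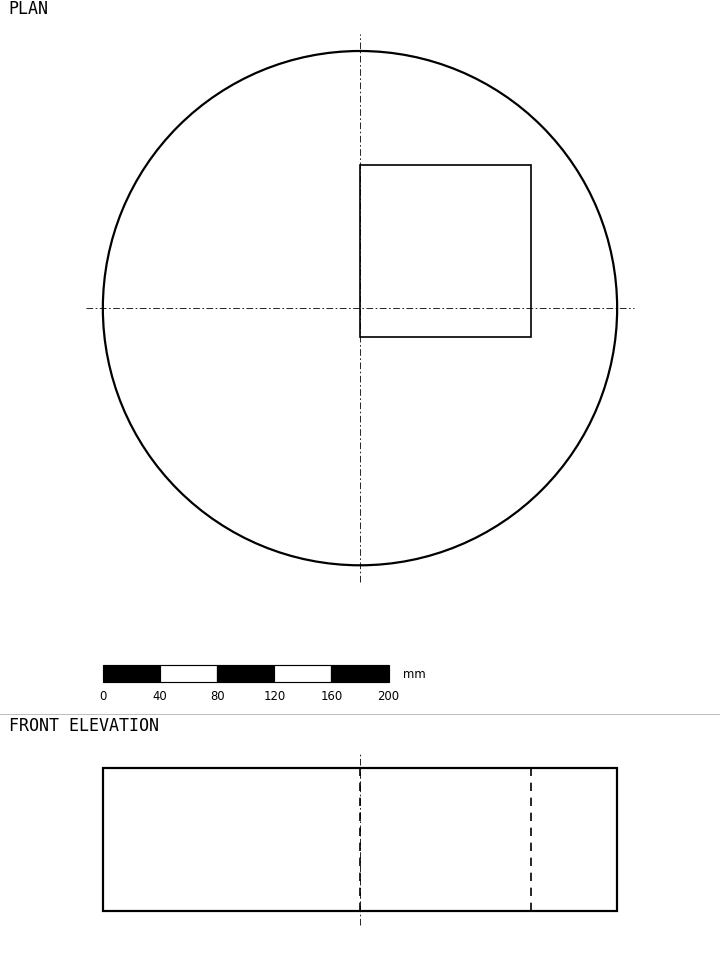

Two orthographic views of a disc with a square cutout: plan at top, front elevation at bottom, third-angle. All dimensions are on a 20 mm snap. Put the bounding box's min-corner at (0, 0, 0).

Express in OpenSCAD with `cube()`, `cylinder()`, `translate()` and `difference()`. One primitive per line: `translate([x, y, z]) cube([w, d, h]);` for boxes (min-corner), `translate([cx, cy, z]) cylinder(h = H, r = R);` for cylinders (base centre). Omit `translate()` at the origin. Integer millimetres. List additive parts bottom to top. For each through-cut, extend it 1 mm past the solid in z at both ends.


difference() {
  translate([180, 180, 0]) cylinder(h = 100, r = 180);
  translate([180, 160, -1]) cube([120, 120, 102]);
}


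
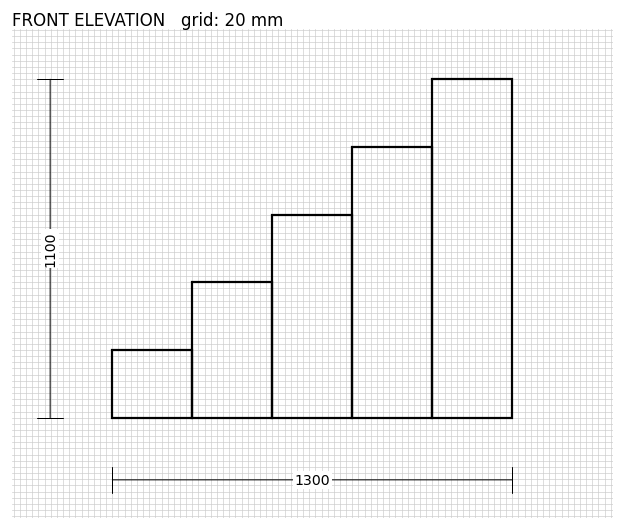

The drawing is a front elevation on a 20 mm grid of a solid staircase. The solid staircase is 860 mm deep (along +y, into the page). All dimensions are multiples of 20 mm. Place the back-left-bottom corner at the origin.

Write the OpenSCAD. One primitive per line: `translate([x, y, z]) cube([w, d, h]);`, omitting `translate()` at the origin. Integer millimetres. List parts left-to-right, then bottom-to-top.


cube([260, 860, 220]);
translate([260, 0, 0]) cube([260, 860, 440]);
translate([520, 0, 0]) cube([260, 860, 660]);
translate([780, 0, 0]) cube([260, 860, 880]);
translate([1040, 0, 0]) cube([260, 860, 1100]);


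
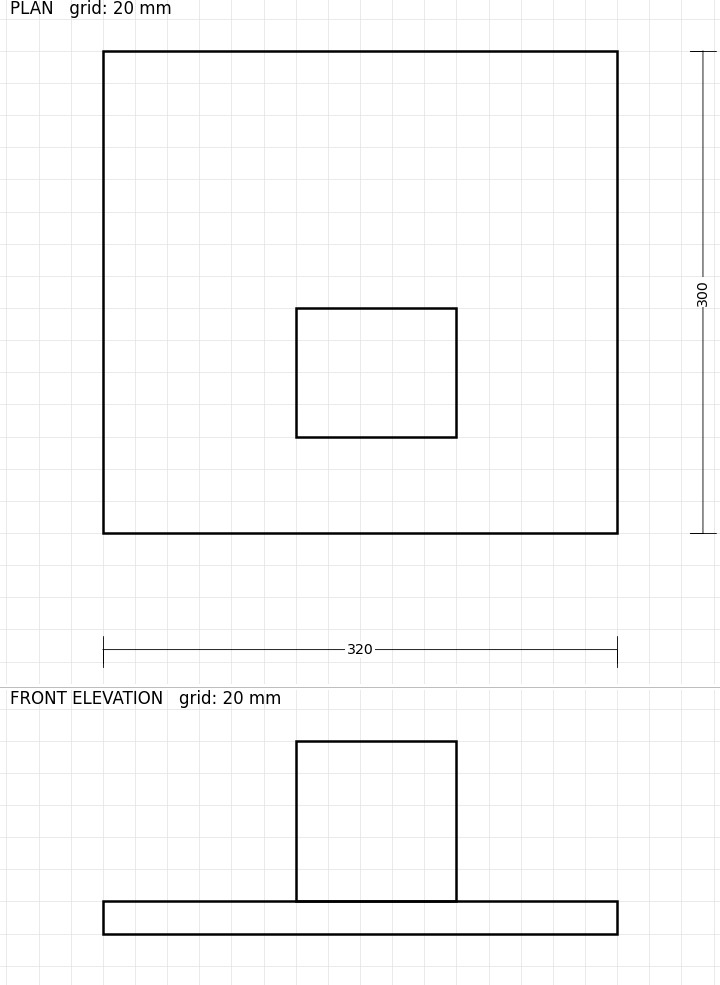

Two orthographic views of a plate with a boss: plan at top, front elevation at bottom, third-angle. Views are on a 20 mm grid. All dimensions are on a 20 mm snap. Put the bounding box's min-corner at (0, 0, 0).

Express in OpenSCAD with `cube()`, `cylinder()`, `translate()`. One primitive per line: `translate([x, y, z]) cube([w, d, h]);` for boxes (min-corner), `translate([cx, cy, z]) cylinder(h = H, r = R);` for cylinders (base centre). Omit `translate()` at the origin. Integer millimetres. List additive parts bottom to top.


cube([320, 300, 20]);
translate([120, 60, 20]) cube([100, 80, 100]);
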